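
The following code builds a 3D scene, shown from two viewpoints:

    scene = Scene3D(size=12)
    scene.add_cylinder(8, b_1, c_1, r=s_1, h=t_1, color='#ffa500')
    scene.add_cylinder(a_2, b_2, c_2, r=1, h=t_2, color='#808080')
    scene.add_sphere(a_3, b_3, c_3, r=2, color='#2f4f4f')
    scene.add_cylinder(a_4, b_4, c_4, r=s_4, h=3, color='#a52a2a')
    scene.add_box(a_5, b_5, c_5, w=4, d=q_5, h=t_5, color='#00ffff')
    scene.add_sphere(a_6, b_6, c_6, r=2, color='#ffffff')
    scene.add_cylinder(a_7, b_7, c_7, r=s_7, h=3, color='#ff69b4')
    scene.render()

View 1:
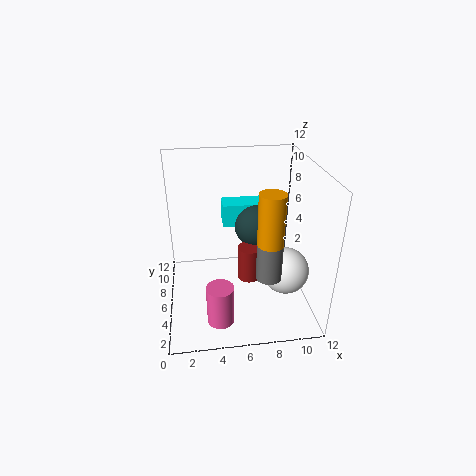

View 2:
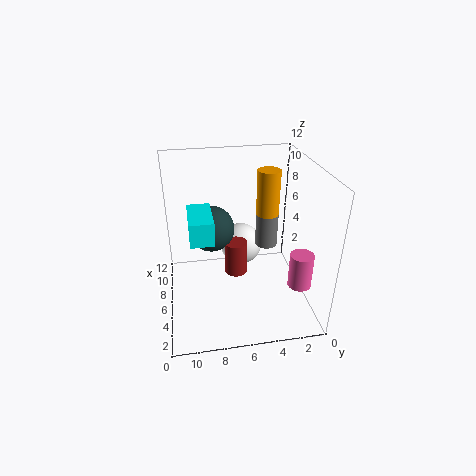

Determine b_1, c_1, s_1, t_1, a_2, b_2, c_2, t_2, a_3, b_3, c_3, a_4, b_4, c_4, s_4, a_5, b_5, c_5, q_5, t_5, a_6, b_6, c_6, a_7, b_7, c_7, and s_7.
b_1 = 3
c_1 = 7
s_1 = 1
t_1 = 4
a_2 = 8
b_2 = 3
c_2 = 4
t_2 = 6
a_3 = 8
b_3 = 8
c_3 = 6
a_4 = 7
b_4 = 6
c_4 = 2
s_4 = 1
a_5 = 5
b_5 = 8
c_5 = 6
q_5 = 2
t_5 = 2
a_6 = 10
b_6 = 5
c_6 = 3
a_7 = 4
b_7 = 1
c_7 = 2
s_7 = 1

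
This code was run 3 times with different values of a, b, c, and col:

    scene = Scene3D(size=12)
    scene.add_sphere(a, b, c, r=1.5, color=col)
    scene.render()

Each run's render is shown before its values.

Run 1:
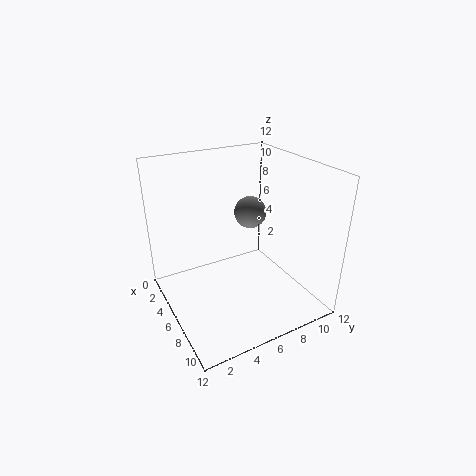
a = 3, b = 9, c = 6.5, col = 'gray'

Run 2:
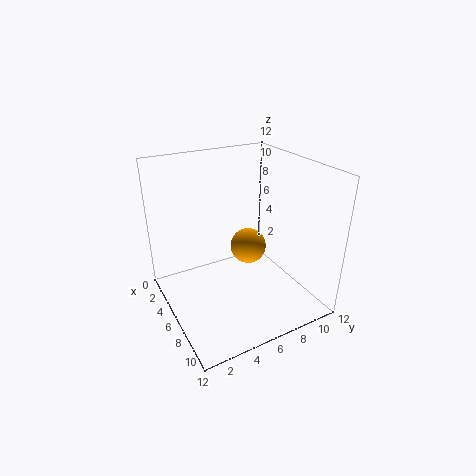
a = 6, b = 7, c = 5, col = 'orange'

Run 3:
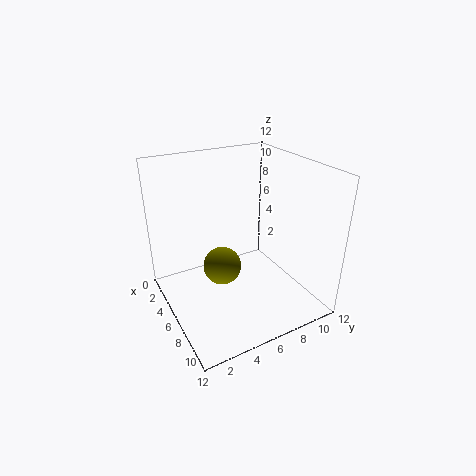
a = 7, b = 4, c = 4.5, col = 'olive'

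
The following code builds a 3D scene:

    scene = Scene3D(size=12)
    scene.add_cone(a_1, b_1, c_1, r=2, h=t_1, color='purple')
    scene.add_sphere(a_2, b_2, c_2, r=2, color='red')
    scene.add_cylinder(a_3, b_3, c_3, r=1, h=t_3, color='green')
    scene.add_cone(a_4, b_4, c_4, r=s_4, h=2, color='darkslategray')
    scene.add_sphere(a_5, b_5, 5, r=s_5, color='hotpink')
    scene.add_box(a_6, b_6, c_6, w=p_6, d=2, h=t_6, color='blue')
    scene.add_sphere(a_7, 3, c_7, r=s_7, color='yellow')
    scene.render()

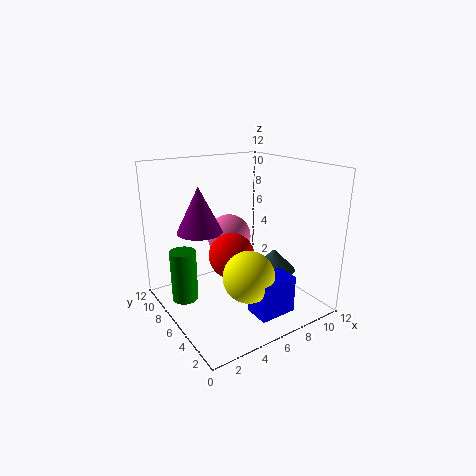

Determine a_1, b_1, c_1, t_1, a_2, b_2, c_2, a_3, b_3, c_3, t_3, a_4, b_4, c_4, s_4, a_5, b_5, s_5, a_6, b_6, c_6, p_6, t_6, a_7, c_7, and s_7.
a_1 = 4; b_1 = 9; c_1 = 6; t_1 = 4; a_2 = 6; b_2 = 7; c_2 = 4; a_3 = 1; b_3 = 6; c_3 = 2; t_3 = 4; a_4 = 10; b_4 = 6; c_4 = 2; s_4 = 2; a_5 = 7; b_5 = 9; s_5 = 2; a_6 = 5; b_6 = 1; c_6 = 1; p_6 = 3; t_6 = 3; a_7 = 5; c_7 = 4; s_7 = 2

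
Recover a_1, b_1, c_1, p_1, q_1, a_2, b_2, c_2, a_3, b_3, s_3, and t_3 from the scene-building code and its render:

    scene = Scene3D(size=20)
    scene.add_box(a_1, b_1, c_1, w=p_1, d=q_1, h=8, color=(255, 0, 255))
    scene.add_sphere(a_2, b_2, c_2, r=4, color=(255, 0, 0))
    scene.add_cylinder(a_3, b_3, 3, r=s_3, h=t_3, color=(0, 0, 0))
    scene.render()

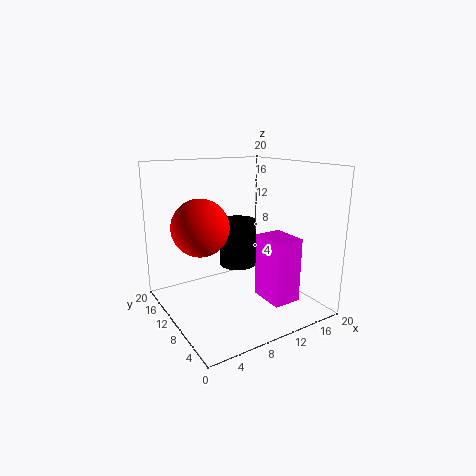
a_1 = 9.5, b_1 = 0.5, c_1 = 4, p_1 = 3.5, q_1 = 4.5, a_2 = 5.5, b_2 = 12.5, c_2 = 11.5, a_3 = 14, b_3 = 16.5, s_3 = 3, t_3 = 7.5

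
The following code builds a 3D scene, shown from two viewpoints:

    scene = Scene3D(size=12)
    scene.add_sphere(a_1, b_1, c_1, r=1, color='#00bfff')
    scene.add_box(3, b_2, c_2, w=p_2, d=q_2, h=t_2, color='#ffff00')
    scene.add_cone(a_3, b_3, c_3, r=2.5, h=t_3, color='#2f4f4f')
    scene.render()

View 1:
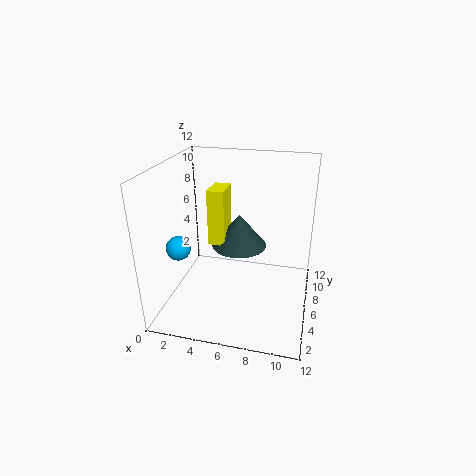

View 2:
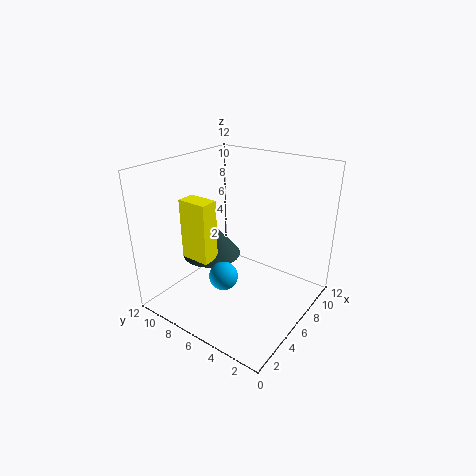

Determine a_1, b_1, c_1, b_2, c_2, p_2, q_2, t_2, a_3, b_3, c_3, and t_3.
a_1 = 1.5
b_1 = 4
c_1 = 5.5
b_2 = 7
c_2 = 4.5
p_2 = 1.5
q_2 = 2.5
t_2 = 5
a_3 = 5.5
b_3 = 8.5
c_3 = 4
t_3 = 3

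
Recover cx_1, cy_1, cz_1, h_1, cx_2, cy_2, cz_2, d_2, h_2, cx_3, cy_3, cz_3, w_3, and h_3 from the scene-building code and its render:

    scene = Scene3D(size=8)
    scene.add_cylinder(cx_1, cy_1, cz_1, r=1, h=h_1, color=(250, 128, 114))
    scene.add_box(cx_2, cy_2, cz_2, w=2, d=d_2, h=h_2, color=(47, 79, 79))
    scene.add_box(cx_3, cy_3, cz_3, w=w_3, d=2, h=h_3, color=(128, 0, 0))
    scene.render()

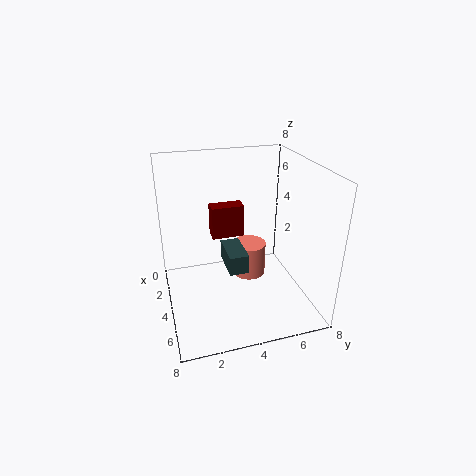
cx_1 = 3, cy_1 = 5, cz_1 = 1, h_1 = 2, cx_2 = 4, cy_2 = 3, cz_2 = 3, d_2 = 1, h_2 = 1, cx_3 = 1, cy_3 = 3, cz_3 = 3, w_3 = 1, h_3 = 2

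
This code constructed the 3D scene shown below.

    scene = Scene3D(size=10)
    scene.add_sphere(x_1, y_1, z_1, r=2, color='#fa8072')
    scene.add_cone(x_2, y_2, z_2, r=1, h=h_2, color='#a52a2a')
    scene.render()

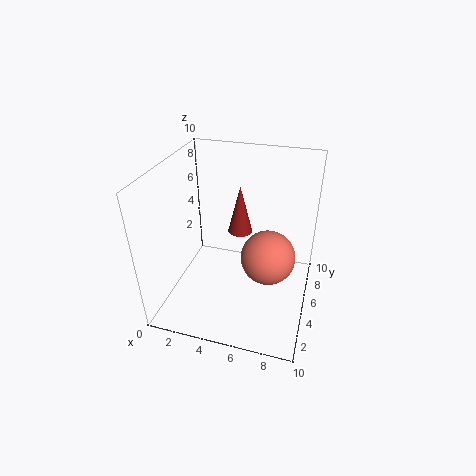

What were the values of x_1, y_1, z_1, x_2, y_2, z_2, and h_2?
x_1 = 7
y_1 = 6
z_1 = 3
x_2 = 4
y_2 = 9
z_2 = 3
h_2 = 4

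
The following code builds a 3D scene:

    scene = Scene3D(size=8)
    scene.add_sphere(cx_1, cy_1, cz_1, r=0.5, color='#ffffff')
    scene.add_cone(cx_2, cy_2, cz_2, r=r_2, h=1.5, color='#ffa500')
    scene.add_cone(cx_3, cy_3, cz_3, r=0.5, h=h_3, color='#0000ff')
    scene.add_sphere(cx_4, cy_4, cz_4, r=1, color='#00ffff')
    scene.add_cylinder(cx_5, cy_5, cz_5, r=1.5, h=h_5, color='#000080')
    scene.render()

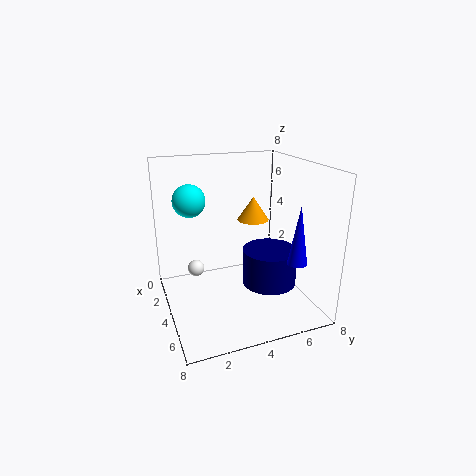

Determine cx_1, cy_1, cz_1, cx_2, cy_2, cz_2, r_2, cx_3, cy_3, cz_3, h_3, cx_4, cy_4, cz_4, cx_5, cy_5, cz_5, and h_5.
cx_1 = 2, cy_1 = 2, cz_1 = 1.5, cx_2 = 1.5, cy_2 = 6, cz_2 = 4, r_2 = 1, cx_3 = 7, cy_3 = 6, cz_3 = 3.5, h_3 = 3, cx_4 = 1, cy_4 = 2, cz_4 = 5.5, cx_5 = 5, cy_5 = 5.5, cz_5 = 1.5, h_5 = 2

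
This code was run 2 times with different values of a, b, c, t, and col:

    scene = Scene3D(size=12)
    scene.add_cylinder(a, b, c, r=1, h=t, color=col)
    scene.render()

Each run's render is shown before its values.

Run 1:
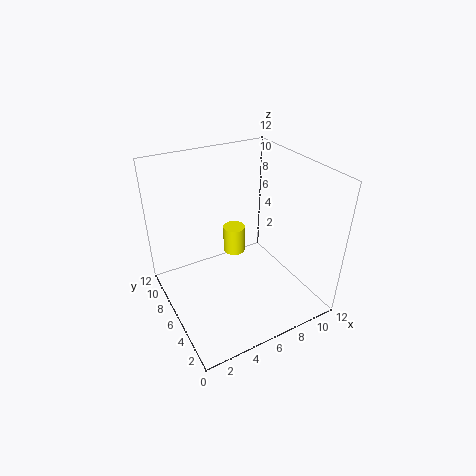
a = 7, b = 8.5, c = 3, t = 2.5, col = 'yellow'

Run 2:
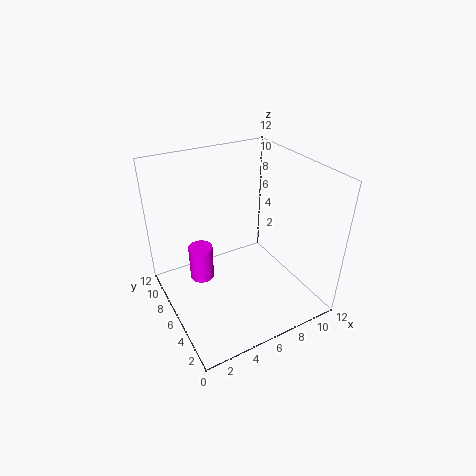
a = 3, b = 7, c = 2.5, t = 3, col = 'magenta'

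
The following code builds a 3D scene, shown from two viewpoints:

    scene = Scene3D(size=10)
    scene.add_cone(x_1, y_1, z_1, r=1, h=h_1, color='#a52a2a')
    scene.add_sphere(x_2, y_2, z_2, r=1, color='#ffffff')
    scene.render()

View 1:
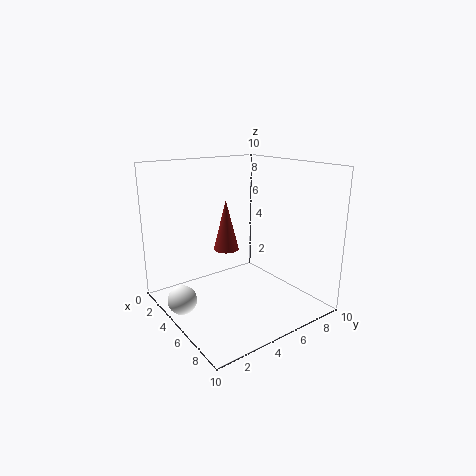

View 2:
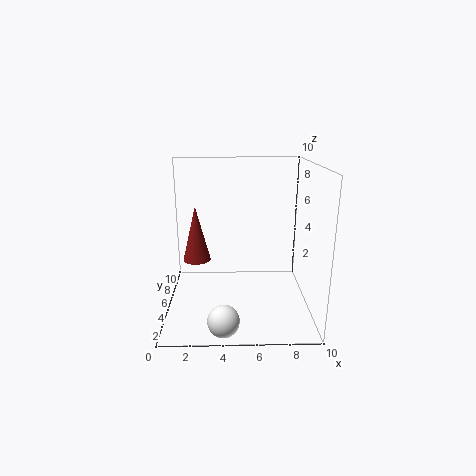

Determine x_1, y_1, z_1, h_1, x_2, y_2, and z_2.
x_1 = 2, y_1 = 6, z_1 = 3, h_1 = 4, x_2 = 4, y_2 = 1, z_2 = 1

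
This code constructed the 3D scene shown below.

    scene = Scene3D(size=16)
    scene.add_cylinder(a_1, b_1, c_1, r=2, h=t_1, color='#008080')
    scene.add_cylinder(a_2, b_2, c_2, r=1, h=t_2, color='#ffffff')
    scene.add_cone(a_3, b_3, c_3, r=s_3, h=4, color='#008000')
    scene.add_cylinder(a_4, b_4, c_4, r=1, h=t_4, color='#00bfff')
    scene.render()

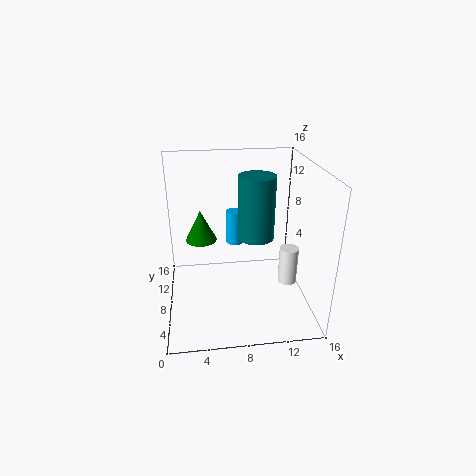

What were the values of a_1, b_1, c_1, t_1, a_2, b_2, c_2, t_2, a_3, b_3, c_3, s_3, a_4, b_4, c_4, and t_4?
a_1 = 10
b_1 = 8
c_1 = 8
t_1 = 7
a_2 = 13
b_2 = 5
c_2 = 4
t_2 = 4
a_3 = 4
b_3 = 14
c_3 = 5
s_3 = 2
a_4 = 8
b_4 = 11
c_4 = 6
t_4 = 4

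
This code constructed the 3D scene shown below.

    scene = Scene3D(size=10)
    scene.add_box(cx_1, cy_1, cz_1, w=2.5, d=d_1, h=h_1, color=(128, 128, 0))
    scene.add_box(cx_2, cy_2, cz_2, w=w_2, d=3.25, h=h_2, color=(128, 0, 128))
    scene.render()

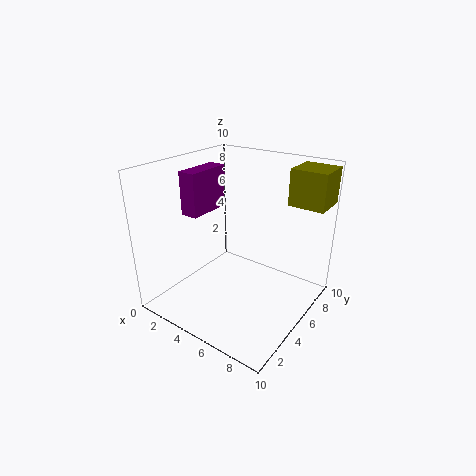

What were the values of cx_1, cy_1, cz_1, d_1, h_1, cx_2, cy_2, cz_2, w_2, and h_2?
cx_1 = 7.5
cy_1 = 7.25
cz_1 = 7.25
d_1 = 2.5
h_1 = 2.5
cx_2 = 1.5
cy_2 = 3.25
cz_2 = 6.5
w_2 = 1.25
h_2 = 3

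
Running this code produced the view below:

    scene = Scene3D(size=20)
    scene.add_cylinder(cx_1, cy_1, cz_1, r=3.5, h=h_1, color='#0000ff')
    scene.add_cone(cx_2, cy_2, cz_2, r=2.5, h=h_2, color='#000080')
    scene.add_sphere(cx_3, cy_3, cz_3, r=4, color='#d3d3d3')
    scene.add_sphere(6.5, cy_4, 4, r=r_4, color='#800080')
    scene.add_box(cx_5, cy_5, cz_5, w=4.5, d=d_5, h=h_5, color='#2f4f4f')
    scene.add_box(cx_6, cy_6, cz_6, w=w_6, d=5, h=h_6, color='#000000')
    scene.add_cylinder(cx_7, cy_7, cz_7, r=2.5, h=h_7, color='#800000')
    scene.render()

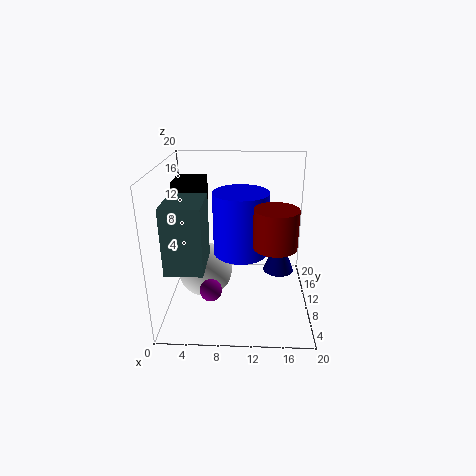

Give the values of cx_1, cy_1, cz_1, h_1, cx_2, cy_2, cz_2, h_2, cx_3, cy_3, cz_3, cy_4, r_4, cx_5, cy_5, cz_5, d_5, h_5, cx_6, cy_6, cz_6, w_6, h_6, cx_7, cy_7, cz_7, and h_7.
cx_1 = 10.5, cy_1 = 7, cz_1 = 9.5, h_1 = 8, cx_2 = 16.5, cy_2 = 17, cz_2 = 1, h_2 = 6.5, cx_3 = 5, cy_3 = 11.5, cz_3 = 4, cy_4 = 6, r_4 = 1.5, cx_5 = 2, cy_5 = 0.5, cz_5 = 9.5, d_5 = 6, h_5 = 8, cx_6 = 0.5, cy_6 = 12.5, cz_6 = 12, w_6 = 4.5, h_6 = 5, cx_7 = 14.5, cy_7 = 2.5, cz_7 = 12.5, h_7 = 4.5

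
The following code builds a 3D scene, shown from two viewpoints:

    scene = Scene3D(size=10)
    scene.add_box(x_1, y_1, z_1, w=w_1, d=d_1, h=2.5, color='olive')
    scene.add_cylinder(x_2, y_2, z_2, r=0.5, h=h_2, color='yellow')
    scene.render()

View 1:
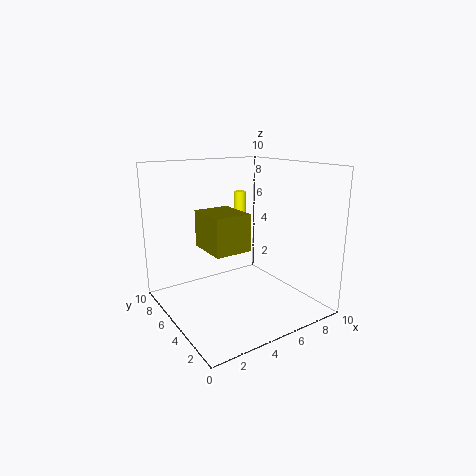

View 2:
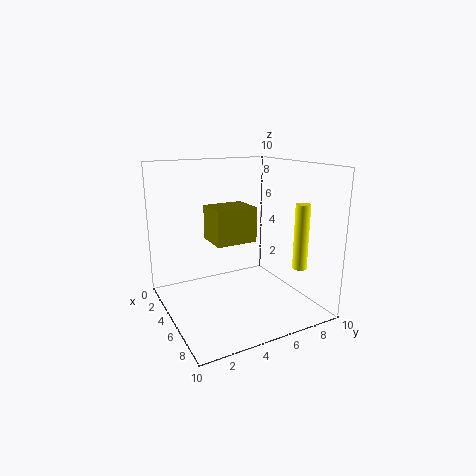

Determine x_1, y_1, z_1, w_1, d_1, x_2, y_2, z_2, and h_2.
x_1 = 2.5
y_1 = 3.5
z_1 = 4.5
w_1 = 2.5
d_1 = 3
x_2 = 7.5
y_2 = 8.5
z_2 = 3
h_2 = 4.5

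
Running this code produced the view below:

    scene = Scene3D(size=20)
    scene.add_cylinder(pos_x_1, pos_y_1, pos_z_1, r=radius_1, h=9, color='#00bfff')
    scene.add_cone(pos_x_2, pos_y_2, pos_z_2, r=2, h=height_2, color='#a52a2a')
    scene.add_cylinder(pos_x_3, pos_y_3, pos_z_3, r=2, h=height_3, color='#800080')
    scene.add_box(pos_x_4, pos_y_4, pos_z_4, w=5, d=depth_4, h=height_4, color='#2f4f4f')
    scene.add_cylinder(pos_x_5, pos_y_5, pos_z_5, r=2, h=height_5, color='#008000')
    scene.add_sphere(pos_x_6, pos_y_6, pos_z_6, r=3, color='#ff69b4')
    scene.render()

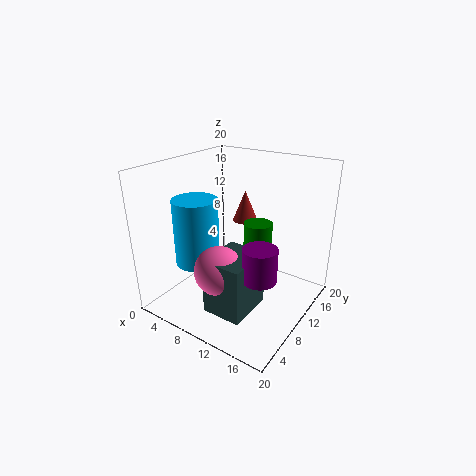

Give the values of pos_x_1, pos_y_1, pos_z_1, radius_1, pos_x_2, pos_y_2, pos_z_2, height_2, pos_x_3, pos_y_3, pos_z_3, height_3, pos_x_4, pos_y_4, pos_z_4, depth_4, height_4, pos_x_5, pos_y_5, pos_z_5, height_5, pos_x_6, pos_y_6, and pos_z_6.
pos_x_1 = 6
pos_y_1 = 6
pos_z_1 = 7
radius_1 = 3
pos_x_2 = 6
pos_y_2 = 18
pos_z_2 = 9
height_2 = 5
pos_x_3 = 17
pos_y_3 = 4
pos_z_3 = 9
height_3 = 4
pos_x_4 = 11
pos_y_4 = 1
pos_z_4 = 4
depth_4 = 6
height_4 = 7
pos_x_5 = 12
pos_y_5 = 12
pos_z_5 = 5
height_5 = 7
pos_x_6 = 12
pos_y_6 = 3
pos_z_6 = 9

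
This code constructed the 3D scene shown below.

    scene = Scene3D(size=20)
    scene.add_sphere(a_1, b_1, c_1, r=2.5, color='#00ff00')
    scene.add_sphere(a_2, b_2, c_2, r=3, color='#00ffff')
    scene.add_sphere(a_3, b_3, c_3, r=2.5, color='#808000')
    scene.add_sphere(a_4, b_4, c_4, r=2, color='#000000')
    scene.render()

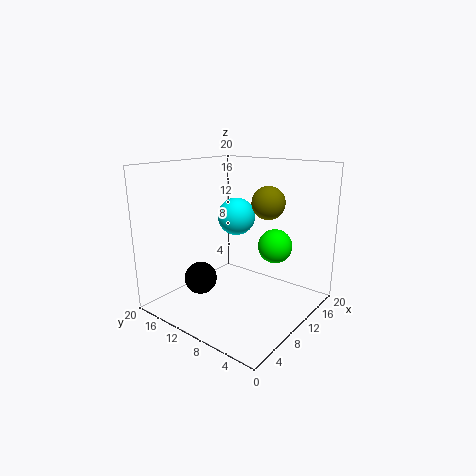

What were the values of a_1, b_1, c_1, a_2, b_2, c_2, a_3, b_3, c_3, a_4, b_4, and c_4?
a_1 = 15; b_1 = 7; c_1 = 8; a_2 = 16; b_2 = 15; c_2 = 11; a_3 = 16; b_3 = 9; c_3 = 14; a_4 = 3; b_4 = 10.5; c_4 = 6.5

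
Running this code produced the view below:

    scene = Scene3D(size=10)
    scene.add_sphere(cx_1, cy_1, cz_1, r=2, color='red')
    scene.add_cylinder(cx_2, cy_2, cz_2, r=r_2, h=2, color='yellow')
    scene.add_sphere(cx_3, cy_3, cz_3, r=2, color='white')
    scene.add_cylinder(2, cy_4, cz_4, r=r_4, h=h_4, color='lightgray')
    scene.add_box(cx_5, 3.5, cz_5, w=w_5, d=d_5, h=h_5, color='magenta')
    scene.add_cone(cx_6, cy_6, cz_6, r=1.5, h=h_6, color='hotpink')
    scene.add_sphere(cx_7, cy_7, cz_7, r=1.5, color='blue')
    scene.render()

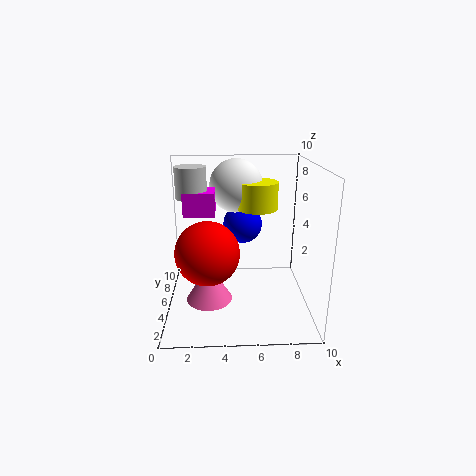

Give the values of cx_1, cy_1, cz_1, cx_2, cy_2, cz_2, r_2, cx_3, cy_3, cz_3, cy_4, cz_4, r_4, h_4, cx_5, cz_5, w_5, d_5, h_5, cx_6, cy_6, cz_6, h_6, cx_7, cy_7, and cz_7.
cx_1 = 3
cy_1 = 2.5
cz_1 = 5
cx_2 = 6.5
cy_2 = 7
cz_2 = 6.5
r_2 = 1.5
cx_3 = 5
cy_3 = 8
cz_3 = 8
cy_4 = 4.5
cz_4 = 8
r_4 = 1
h_4 = 2
cx_5 = 1.5
cz_5 = 7
w_5 = 2
d_5 = 2
h_5 = 1.5
cx_6 = 3
cy_6 = 3
cz_6 = 1.5
h_6 = 2.5
cx_7 = 5.5
cy_7 = 8
cz_7 = 5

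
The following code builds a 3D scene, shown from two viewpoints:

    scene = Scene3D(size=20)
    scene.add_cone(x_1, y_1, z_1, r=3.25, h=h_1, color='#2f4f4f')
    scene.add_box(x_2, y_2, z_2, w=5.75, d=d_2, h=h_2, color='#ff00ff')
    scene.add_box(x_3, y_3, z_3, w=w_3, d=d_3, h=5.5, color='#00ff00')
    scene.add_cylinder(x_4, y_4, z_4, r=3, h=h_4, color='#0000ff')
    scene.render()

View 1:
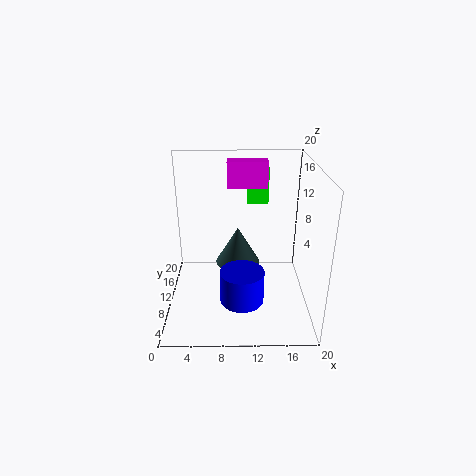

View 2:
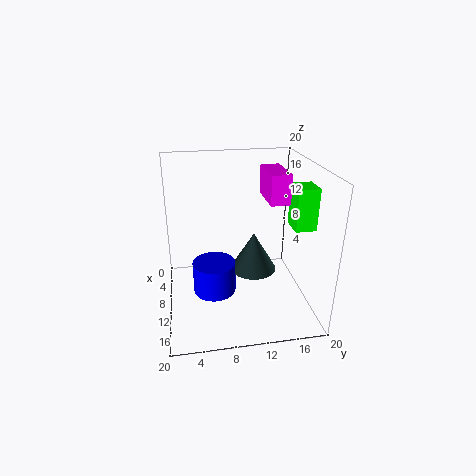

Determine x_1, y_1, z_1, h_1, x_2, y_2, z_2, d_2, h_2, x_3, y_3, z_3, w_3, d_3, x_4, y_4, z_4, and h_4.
x_1 = 10
y_1 = 12.25
z_1 = 5
h_1 = 5.5
x_2 = 8.5
y_2 = 13.25
z_2 = 16
d_2 = 2.5
h_2 = 3.75
x_3 = 11.5
y_3 = 16.5
z_3 = 12.5
w_3 = 3.25
d_3 = 2.75
x_4 = 10.5
y_4 = 6.5
z_4 = 2.25
h_4 = 4.5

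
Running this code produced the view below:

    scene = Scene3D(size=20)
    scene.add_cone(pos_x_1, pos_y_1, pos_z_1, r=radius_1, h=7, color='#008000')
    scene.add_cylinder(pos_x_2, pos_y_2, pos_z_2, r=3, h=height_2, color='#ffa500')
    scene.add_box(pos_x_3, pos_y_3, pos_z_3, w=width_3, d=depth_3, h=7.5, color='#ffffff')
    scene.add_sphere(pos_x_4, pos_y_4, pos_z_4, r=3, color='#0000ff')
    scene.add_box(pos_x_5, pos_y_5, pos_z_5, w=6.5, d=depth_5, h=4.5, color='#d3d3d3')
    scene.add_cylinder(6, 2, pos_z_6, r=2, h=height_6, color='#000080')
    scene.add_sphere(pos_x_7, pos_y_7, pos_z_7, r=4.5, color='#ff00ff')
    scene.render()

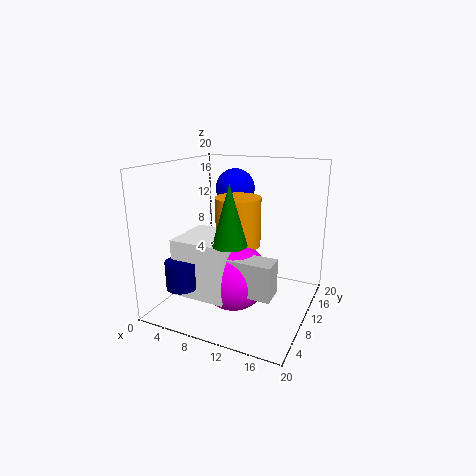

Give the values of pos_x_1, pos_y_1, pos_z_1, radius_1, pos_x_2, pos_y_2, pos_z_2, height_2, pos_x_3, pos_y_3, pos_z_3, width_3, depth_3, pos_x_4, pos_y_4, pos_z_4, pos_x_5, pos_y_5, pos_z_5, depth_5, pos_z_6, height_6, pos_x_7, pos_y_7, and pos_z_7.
pos_x_1 = 12.5
pos_y_1 = 2.5
pos_z_1 = 12
radius_1 = 2
pos_x_2 = 10.5
pos_y_2 = 9
pos_z_2 = 9.5
height_2 = 6.5
pos_x_3 = 4.5
pos_y_3 = 2
pos_z_3 = 4
width_3 = 7
depth_3 = 7
pos_x_4 = 6.5
pos_y_4 = 16.5
pos_z_4 = 15.5
pos_x_5 = 10.5
pos_y_5 = 3.5
pos_z_5 = 5
depth_5 = 3
pos_z_6 = 5.5
height_6 = 3.5
pos_x_7 = 11
pos_y_7 = 6.5
pos_z_7 = 6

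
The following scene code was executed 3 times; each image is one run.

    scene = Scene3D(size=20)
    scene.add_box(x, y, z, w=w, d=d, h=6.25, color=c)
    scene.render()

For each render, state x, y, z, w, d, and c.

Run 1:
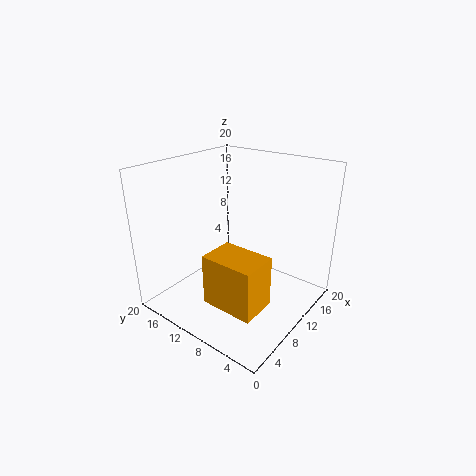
x = 1; y = 1.75; z = 5.5; w = 4.5; d = 6.5; c = 'orange'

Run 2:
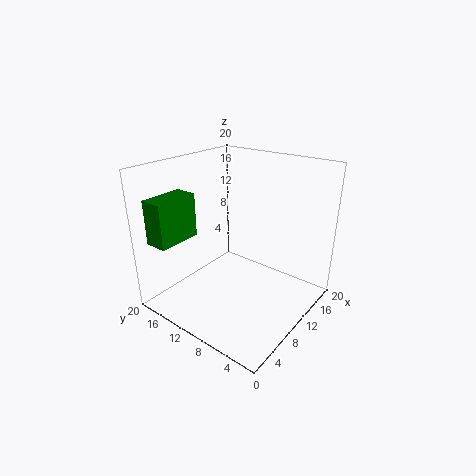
x = 1.75; y = 16; z = 9.5; w = 6.25; d = 3.25; c = 'green'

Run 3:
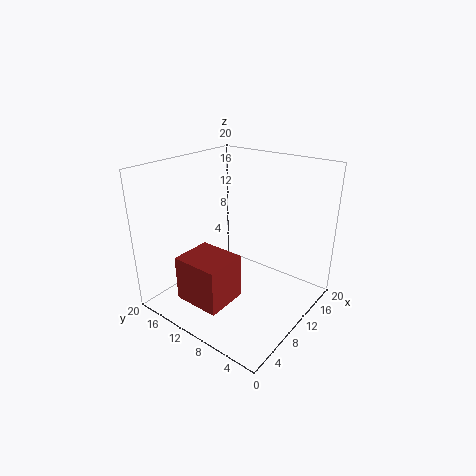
x = 2.25; y = 8; z = 2.5; w = 5.75; d = 6.5; c = 'brown'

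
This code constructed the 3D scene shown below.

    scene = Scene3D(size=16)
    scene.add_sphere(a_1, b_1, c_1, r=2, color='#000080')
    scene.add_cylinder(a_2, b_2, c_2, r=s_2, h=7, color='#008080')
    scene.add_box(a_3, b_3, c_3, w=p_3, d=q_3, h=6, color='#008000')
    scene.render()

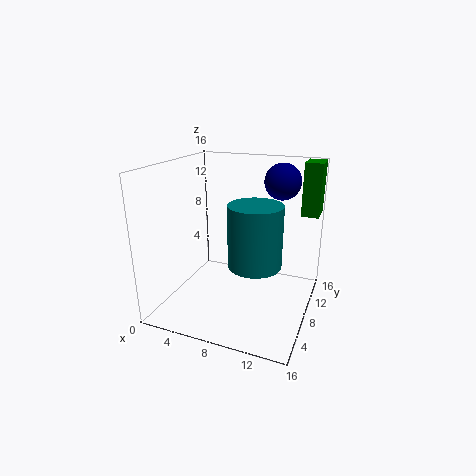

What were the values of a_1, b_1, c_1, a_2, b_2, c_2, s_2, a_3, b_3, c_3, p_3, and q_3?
a_1 = 12, b_1 = 11, c_1 = 14, a_2 = 10, b_2 = 8, c_2 = 5, s_2 = 3, a_3 = 14, b_3 = 12, c_3 = 10, p_3 = 2, q_3 = 3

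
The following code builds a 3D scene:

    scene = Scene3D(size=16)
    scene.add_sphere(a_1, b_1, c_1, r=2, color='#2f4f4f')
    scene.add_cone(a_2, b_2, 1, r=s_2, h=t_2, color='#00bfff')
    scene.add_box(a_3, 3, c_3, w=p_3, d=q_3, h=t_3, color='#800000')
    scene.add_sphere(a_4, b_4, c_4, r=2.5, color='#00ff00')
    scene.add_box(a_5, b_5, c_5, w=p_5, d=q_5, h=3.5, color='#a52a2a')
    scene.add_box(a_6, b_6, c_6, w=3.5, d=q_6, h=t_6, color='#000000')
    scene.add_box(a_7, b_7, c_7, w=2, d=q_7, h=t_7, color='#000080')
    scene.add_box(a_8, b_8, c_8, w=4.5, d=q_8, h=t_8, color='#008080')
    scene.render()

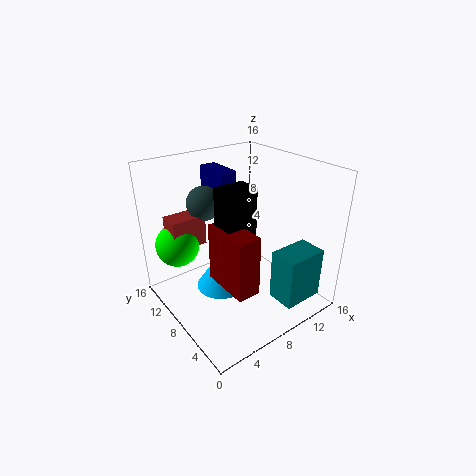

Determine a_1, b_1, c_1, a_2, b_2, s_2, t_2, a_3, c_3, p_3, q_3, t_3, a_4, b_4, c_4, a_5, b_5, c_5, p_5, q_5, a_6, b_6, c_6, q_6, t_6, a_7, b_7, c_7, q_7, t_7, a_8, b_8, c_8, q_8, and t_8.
a_1 = 6.5
b_1 = 12.5
c_1 = 11
a_2 = 7
b_2 = 10
s_2 = 3
t_2 = 4.5
a_3 = 4.5
c_3 = 4
p_3 = 2.5
q_3 = 5.5
t_3 = 6.5
a_4 = 3
b_4 = 13
c_4 = 6.5
a_5 = 2
b_5 = 11.5
c_5 = 6.5
p_5 = 4
q_5 = 2.5
a_6 = 5
b_6 = 5.5
c_6 = 7.5
q_6 = 2.5
t_6 = 7
a_7 = 8
b_7 = 11
c_7 = 10
q_7 = 4.5
t_7 = 4.5
a_8 = 9
b_8 = 0.5
c_8 = 2.5
q_8 = 3
t_8 = 5.5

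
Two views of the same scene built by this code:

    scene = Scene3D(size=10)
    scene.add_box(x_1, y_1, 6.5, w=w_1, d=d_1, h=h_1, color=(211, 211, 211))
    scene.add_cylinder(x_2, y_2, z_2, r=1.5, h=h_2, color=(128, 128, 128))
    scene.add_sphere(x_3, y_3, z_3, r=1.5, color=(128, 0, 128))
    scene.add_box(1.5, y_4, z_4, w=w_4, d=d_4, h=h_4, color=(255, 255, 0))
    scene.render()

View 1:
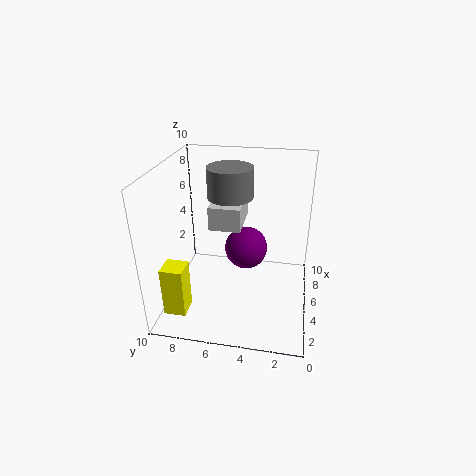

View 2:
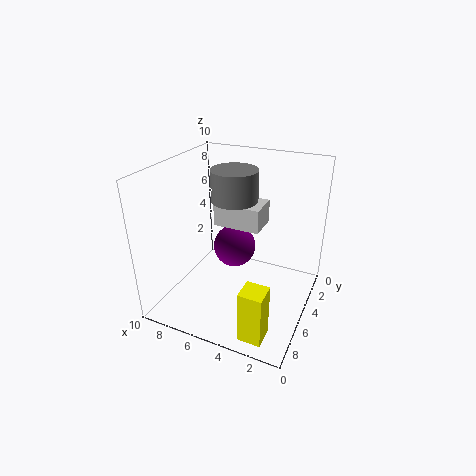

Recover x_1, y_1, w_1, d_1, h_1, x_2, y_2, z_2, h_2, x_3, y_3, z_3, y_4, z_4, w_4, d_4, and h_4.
x_1 = 3
y_1 = 4.5
w_1 = 3
d_1 = 2
h_1 = 1.5
x_2 = 5
y_2 = 5.5
z_2 = 8
h_2 = 2
x_3 = 5.5
y_3 = 4.5
z_3 = 4
y_4 = 8
z_4 = 0.5
w_4 = 1.5
d_4 = 1.5
h_4 = 3.5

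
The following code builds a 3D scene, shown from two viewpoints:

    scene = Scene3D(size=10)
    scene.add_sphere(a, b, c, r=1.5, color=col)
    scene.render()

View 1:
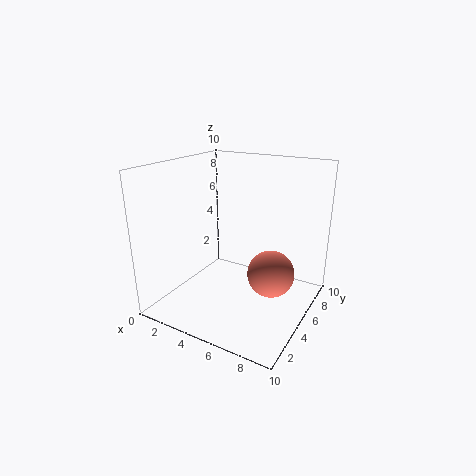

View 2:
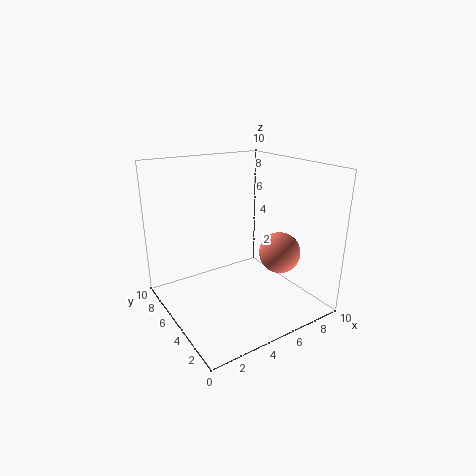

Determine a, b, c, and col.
a = 8
b = 4
c = 3.5
col = 'salmon'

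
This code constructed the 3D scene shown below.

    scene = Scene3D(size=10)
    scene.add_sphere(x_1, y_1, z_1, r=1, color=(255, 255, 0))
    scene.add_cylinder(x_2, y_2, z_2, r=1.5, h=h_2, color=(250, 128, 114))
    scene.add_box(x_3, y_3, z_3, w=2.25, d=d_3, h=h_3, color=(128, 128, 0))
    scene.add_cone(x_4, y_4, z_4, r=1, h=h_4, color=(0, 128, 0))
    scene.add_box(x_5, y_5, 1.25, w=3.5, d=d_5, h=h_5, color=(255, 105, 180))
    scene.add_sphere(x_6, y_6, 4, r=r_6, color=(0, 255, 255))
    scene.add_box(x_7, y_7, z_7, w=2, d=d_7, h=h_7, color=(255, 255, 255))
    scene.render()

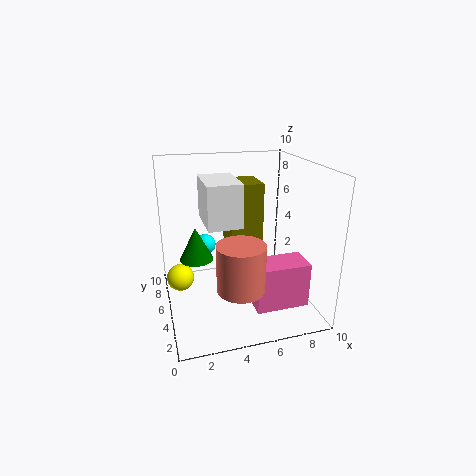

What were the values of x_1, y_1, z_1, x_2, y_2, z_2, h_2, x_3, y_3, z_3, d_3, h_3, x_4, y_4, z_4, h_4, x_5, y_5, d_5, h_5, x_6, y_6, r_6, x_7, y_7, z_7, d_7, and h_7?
x_1 = 1, y_1 = 6.75, z_1 = 1.5, x_2 = 4.25, y_2 = 1.75, z_2 = 3, h_2 = 3, x_3 = 4.5, y_3 = 4.75, z_3 = 4.25, d_3 = 2.5, h_3 = 4.5, x_4 = 1.75, y_4 = 2.75, z_4 = 5, h_4 = 2, x_5 = 5.25, y_5 = 1.25, d_5 = 2, h_5 = 3, x_6 = 3, y_6 = 6.75, r_6 = 0.75, x_7 = 2.25, y_7 = 1.25, z_7 = 7.25, d_7 = 3, h_7 = 2.5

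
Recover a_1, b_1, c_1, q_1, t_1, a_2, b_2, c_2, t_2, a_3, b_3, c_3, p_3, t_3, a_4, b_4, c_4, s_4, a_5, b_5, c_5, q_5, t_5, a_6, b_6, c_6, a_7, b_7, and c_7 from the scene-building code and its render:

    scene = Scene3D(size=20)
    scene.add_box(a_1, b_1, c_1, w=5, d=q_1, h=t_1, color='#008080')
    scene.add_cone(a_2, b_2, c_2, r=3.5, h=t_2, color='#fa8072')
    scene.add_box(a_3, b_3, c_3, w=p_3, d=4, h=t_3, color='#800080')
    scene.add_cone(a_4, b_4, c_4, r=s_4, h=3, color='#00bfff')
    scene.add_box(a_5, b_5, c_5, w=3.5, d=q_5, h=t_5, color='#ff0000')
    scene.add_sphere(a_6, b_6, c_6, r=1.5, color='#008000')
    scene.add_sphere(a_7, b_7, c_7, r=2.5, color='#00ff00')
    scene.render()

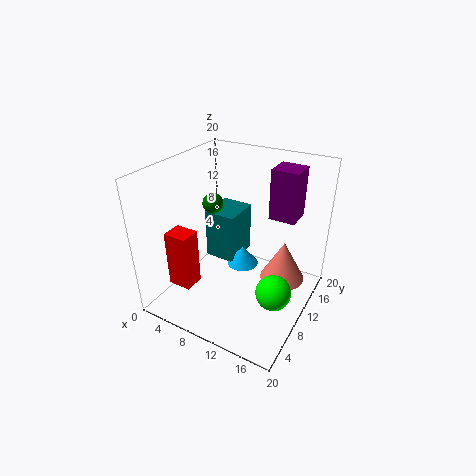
a_1 = 2; b_1 = 13.5; c_1 = 2.5; q_1 = 6; t_1 = 8; a_2 = 14.5; b_2 = 16.5; c_2 = 0.5; t_2 = 6.5; a_3 = 12; b_3 = 15.5; c_3 = 11; p_3 = 4; t_3 = 7.5; a_4 = 8; b_4 = 15; c_4 = 2; s_4 = 2.5; a_5 = 1; b_5 = 5; c_5 = 2; q_5 = 3; t_5 = 8.5; a_6 = 5; b_6 = 11.5; c_6 = 13.5; a_7 = 16; b_7 = 9.5; c_7 = 3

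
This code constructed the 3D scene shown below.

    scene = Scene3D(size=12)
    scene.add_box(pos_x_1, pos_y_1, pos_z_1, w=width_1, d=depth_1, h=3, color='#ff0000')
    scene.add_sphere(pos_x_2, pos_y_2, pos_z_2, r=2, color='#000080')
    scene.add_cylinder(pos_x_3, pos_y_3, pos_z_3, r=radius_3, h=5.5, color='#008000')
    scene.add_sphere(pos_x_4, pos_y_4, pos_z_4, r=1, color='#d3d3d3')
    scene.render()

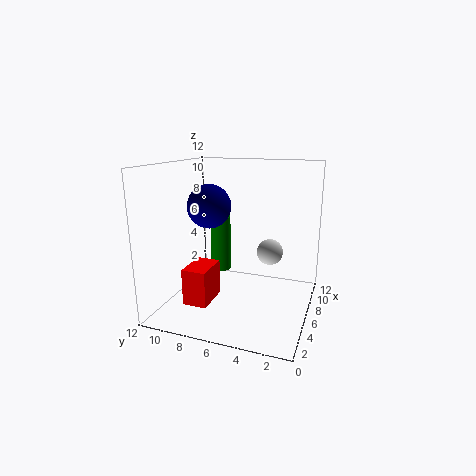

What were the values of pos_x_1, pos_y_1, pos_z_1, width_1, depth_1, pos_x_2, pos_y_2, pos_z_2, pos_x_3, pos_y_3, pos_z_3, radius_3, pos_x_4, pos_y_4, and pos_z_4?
pos_x_1 = 2.5
pos_y_1 = 7.5
pos_z_1 = 1
width_1 = 3
depth_1 = 2
pos_x_2 = 8
pos_y_2 = 9.5
pos_z_2 = 8
pos_x_3 = 10.5
pos_y_3 = 9.5
pos_z_3 = 1
radius_3 = 1
pos_x_4 = 5
pos_y_4 = 3
pos_z_4 = 5.5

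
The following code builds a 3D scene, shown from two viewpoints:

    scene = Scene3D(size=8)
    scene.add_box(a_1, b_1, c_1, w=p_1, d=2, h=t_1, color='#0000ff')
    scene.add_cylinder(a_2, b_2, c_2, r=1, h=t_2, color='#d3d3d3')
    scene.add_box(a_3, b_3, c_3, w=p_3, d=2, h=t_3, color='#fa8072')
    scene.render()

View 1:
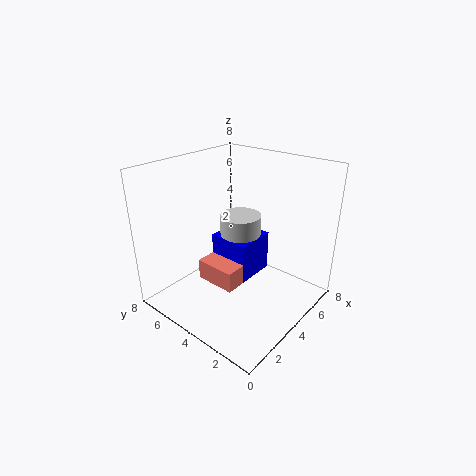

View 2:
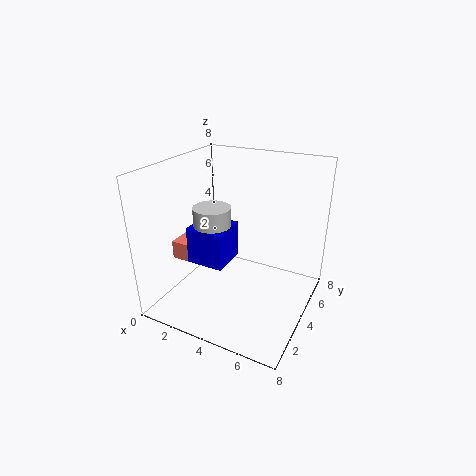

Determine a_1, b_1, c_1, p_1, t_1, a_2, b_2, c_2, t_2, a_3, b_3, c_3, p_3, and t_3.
a_1 = 2, b_1 = 2, c_1 = 3, p_1 = 2, t_1 = 2, a_2 = 3, b_2 = 3, c_2 = 3, t_2 = 3, a_3 = 1, b_3 = 2, c_3 = 3, p_3 = 1, t_3 = 1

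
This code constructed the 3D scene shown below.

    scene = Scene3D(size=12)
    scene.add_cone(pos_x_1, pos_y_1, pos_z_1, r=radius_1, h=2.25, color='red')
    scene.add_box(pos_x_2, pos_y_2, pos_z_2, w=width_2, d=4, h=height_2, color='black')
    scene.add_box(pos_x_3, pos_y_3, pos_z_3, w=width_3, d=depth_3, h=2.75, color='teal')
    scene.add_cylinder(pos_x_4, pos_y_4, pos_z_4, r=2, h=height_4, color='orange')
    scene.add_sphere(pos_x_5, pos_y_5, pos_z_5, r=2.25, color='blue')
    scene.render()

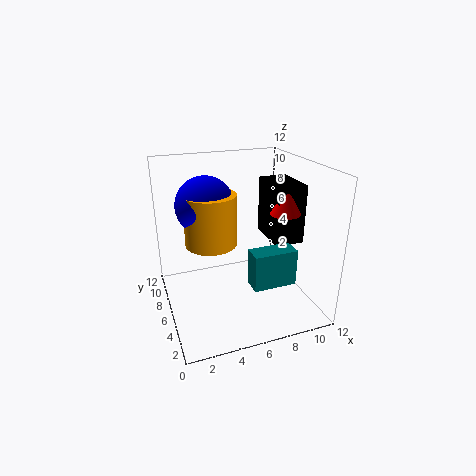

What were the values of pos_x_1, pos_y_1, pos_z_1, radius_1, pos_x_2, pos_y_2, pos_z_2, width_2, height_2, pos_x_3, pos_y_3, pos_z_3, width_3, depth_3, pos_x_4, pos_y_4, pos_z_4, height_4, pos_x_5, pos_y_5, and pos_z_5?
pos_x_1 = 9.75, pos_y_1 = 5, pos_z_1 = 8, radius_1 = 1.25, pos_x_2 = 9, pos_y_2 = 4.75, pos_z_2 = 5.25, width_2 = 2.5, height_2 = 5, pos_x_3 = 5.5, pos_y_3 = 1, pos_z_3 = 4, width_3 = 3.25, depth_3 = 1.5, pos_x_4 = 3.5, pos_y_4 = 5.25, pos_z_4 = 6.25, height_4 = 4, pos_x_5 = 3.25, pos_y_5 = 5.75, pos_z_5 = 9.25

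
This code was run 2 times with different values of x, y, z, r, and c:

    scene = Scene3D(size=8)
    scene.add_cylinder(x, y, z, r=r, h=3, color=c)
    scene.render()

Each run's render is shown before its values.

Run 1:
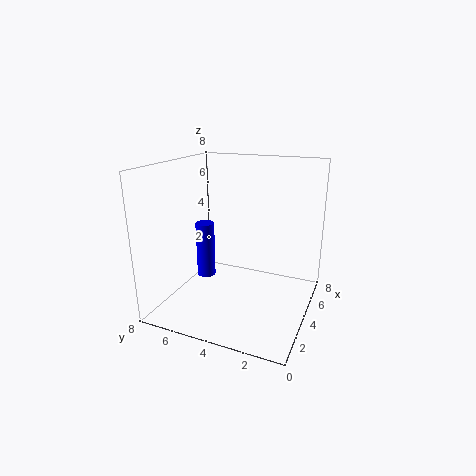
x = 3
y = 5.5
z = 2
r = 0.5
c = 'blue'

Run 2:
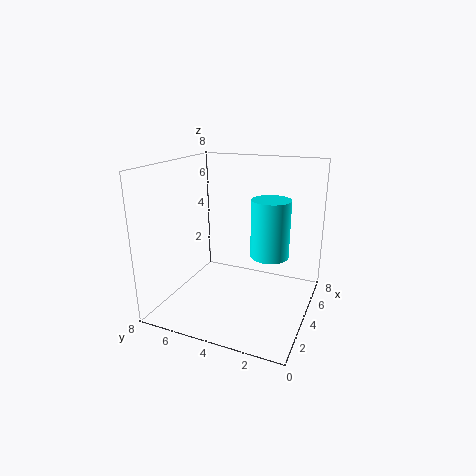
x = 3.5
y = 2
z = 3.5
r = 1
c = 'cyan'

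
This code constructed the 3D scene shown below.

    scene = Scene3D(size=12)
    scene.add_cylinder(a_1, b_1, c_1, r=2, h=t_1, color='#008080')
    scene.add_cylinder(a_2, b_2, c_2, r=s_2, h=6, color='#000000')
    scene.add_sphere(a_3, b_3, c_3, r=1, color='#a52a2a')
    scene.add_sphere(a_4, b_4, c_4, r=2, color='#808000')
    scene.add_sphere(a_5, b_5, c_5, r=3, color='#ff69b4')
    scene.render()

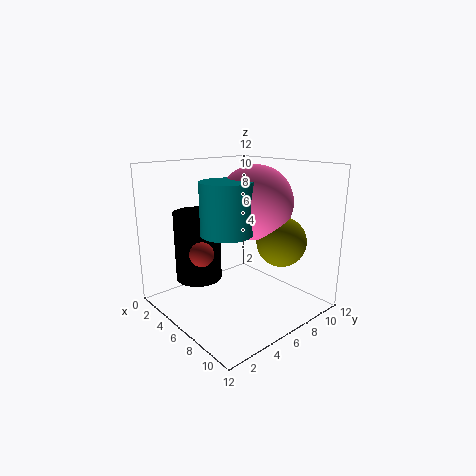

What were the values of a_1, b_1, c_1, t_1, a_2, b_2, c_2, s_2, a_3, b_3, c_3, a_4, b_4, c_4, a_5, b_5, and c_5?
a_1 = 7, b_1 = 4, c_1 = 7, t_1 = 4, a_2 = 3, b_2 = 4, c_2 = 2, s_2 = 2, a_3 = 5, b_3 = 3, c_3 = 5, a_4 = 9, b_4 = 8, c_4 = 6, a_5 = 7, b_5 = 7, c_5 = 9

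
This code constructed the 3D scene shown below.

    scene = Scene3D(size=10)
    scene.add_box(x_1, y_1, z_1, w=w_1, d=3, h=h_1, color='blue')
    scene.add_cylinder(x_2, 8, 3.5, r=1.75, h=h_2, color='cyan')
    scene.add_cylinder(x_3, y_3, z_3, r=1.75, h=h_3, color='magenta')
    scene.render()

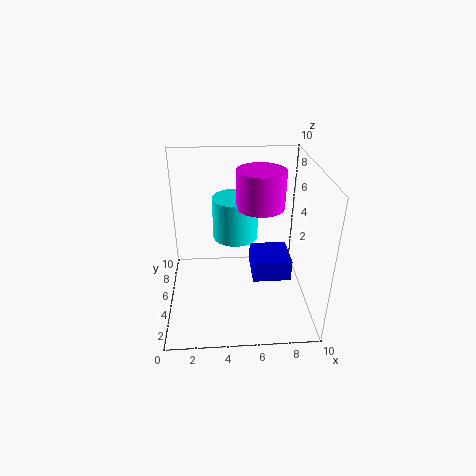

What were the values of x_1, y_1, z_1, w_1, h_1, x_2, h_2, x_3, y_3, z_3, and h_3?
x_1 = 6.25
y_1 = 5.75
z_1 = 0.5
w_1 = 3
h_1 = 1.75
x_2 = 5
h_2 = 3.25
x_3 = 6.75
y_3 = 6.75
z_3 = 6.5
h_3 = 2.75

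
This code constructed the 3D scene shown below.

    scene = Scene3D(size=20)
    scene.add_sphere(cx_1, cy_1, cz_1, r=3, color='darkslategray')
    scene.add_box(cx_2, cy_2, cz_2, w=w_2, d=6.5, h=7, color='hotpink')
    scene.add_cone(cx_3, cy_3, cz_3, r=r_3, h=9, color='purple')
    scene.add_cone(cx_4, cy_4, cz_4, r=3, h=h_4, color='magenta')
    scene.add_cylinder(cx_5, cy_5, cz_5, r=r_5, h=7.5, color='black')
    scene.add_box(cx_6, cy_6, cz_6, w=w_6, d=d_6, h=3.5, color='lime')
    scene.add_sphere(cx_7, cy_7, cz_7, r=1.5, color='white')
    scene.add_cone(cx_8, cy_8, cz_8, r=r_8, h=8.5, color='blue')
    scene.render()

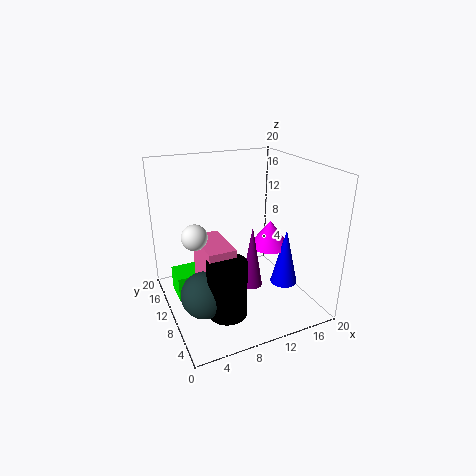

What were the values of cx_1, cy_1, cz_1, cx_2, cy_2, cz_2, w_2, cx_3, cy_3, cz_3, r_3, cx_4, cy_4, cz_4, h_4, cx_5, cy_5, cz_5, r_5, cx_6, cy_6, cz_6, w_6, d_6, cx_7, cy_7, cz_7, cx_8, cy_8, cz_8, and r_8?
cx_1 = 3.5
cy_1 = 6
cz_1 = 5
cx_2 = 4
cy_2 = 5
cz_2 = 4
w_2 = 3.5
cx_3 = 11.5
cy_3 = 8.5
cz_3 = 3
r_3 = 1.5
cx_4 = 16
cy_4 = 11.5
cz_4 = 7
h_4 = 4
cx_5 = 6
cy_5 = 4.5
cz_5 = 2.5
r_5 = 2.5
cx_6 = 1.5
cy_6 = 11.5
cz_6 = 1
w_6 = 5
d_6 = 4
cx_7 = 2.5
cy_7 = 5.5
cz_7 = 13.5
cx_8 = 17
cy_8 = 8.5
cz_8 = 2
r_8 = 2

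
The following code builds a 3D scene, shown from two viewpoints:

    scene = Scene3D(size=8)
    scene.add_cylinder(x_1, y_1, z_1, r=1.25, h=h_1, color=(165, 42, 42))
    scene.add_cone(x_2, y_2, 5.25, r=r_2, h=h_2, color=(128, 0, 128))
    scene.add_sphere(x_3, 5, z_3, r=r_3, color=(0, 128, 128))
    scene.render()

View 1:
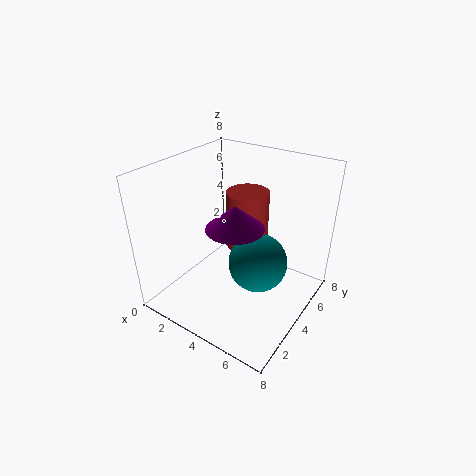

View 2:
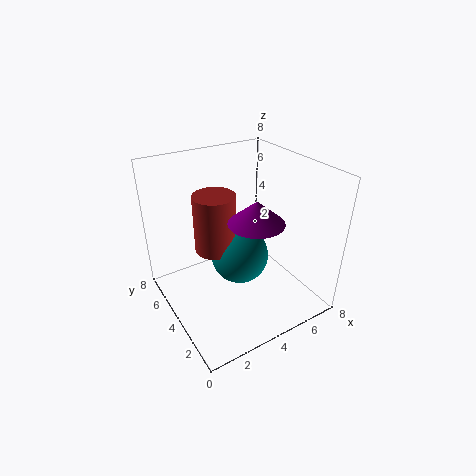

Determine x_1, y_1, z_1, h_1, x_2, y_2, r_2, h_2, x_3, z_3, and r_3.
x_1 = 3.5, y_1 = 5.75, z_1 = 2.5, h_1 = 3.5, x_2 = 4.5, y_2 = 3, r_2 = 1.5, h_2 = 1.25, x_3 = 4.75, z_3 = 2, r_3 = 1.75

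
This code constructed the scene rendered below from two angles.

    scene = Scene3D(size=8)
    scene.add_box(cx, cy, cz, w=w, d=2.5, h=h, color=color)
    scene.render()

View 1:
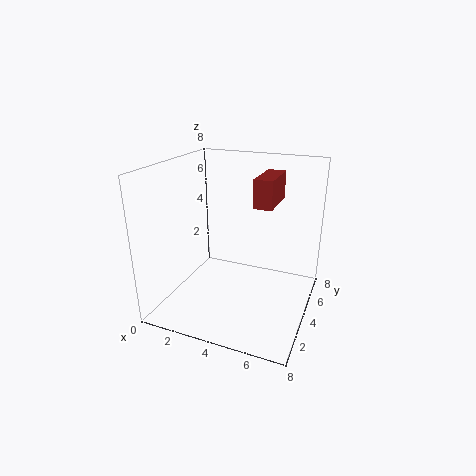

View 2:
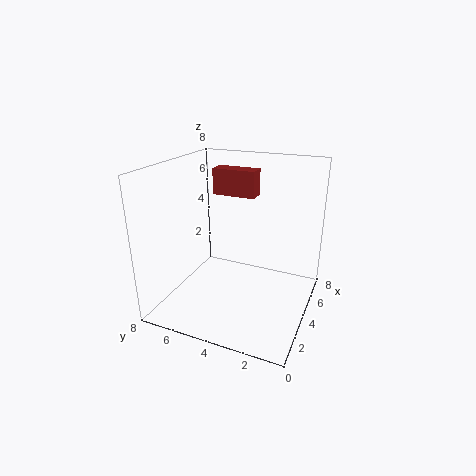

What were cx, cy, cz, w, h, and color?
cx = 5
cy = 3.5
cz = 6
w = 1
h = 1.5
color = 'brown'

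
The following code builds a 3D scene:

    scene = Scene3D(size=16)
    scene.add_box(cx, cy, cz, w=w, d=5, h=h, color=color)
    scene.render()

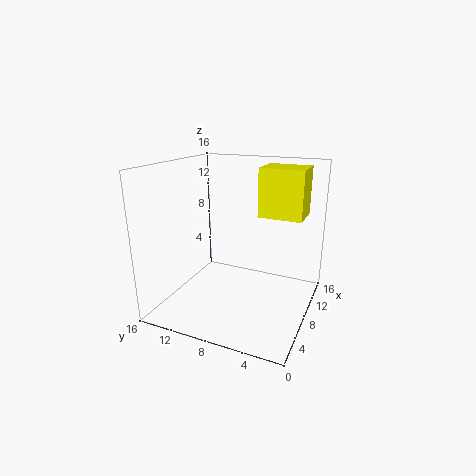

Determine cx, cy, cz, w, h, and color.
cx = 10
cy = 1.5
cz = 10
w = 4
h = 5.5
color = 'yellow'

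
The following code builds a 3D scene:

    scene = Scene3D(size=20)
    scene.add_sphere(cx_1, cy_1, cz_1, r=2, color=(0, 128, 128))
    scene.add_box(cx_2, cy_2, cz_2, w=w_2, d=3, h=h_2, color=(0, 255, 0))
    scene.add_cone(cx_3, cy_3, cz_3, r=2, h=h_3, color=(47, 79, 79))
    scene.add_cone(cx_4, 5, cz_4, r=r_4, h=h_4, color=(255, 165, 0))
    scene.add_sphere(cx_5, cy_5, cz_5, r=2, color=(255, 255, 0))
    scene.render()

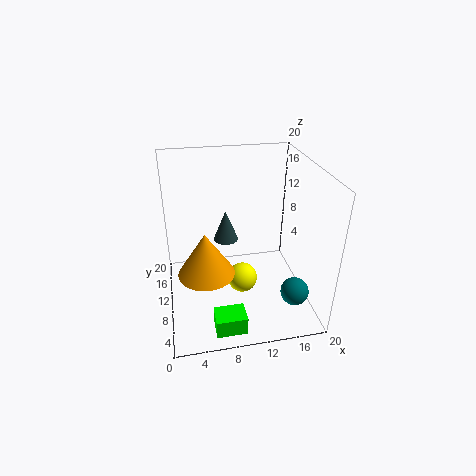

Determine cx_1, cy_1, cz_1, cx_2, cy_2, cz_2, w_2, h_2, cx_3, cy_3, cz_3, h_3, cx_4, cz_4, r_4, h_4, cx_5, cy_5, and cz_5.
cx_1 = 17.5, cy_1 = 6, cz_1 = 2.5, cx_2 = 5.5, cy_2 = 1, cz_2 = 1, w_2 = 4, h_2 = 2.5, cx_3 = 9.5, cy_3 = 17.5, cz_3 = 5.5, h_3 = 5, cx_4 = 5, cz_4 = 8.5, r_4 = 3.5, h_4 = 5.5, cx_5 = 10, cy_5 = 7, cz_5 = 5.5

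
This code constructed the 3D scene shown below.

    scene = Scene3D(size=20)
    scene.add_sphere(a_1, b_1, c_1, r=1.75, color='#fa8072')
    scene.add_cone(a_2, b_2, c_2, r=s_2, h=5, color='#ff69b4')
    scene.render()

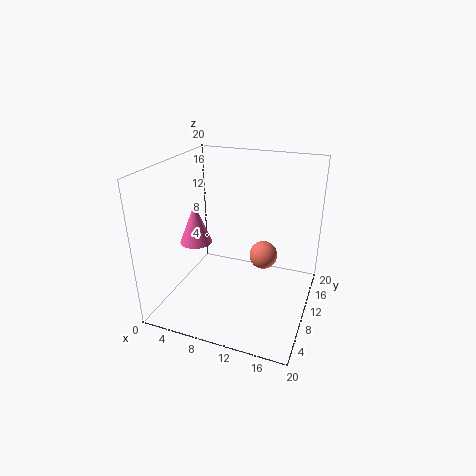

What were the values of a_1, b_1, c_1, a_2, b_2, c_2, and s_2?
a_1 = 14.5; b_1 = 7.25; c_1 = 9.75; a_2 = 6.25; b_2 = 5; c_2 = 11.25; s_2 = 2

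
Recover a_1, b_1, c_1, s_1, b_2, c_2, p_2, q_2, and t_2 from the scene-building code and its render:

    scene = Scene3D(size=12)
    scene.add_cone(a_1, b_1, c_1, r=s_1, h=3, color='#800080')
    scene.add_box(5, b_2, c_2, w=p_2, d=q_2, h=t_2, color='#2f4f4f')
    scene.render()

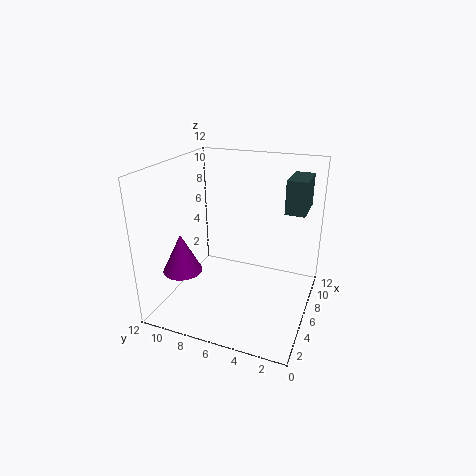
a_1 = 2, b_1 = 9, c_1 = 4.5, s_1 = 1.5, b_2 = 0.5, c_2 = 9, p_2 = 3, q_2 = 1.5, t_2 = 2.5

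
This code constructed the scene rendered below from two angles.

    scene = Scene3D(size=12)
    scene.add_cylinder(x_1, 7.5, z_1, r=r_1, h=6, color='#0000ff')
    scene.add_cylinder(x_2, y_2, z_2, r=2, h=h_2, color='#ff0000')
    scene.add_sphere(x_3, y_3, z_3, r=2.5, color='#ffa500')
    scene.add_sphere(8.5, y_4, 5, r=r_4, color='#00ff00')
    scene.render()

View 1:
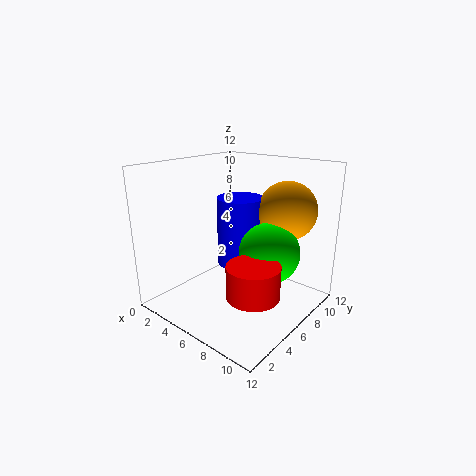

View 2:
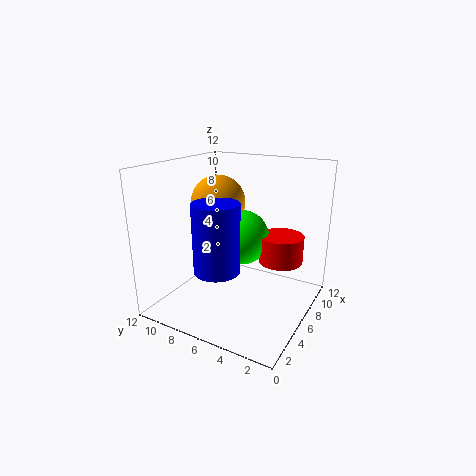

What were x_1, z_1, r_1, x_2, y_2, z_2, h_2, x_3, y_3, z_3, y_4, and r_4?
x_1 = 5; z_1 = 3; r_1 = 2; x_2 = 9.5; y_2 = 3.5; z_2 = 3; h_2 = 2.5; x_3 = 8.5; y_3 = 9.5; z_3 = 8; y_4 = 7; r_4 = 2.5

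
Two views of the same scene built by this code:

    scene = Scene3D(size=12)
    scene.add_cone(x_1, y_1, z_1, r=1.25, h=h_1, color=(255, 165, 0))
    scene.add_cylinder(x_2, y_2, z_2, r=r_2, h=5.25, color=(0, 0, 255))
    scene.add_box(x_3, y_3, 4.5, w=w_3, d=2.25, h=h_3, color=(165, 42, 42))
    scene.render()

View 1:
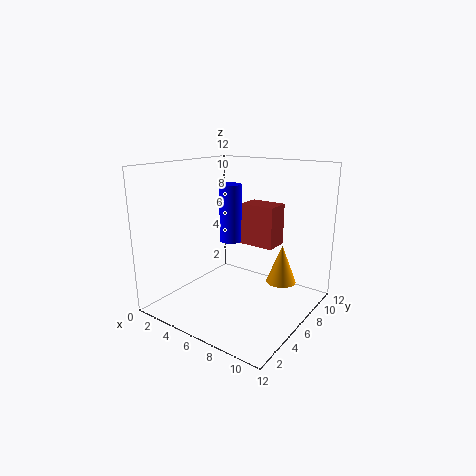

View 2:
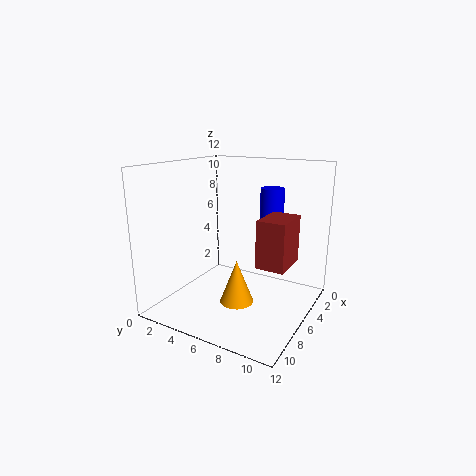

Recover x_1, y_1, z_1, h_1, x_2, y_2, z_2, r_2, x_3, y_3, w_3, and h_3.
x_1 = 9.25; y_1 = 7.75; z_1 = 2.25; h_1 = 3.25; x_2 = 3.75; y_2 = 8; z_2 = 4.75; r_2 = 1; x_3 = 4.5; y_3 = 8.5; w_3 = 3.25; h_3 = 3.75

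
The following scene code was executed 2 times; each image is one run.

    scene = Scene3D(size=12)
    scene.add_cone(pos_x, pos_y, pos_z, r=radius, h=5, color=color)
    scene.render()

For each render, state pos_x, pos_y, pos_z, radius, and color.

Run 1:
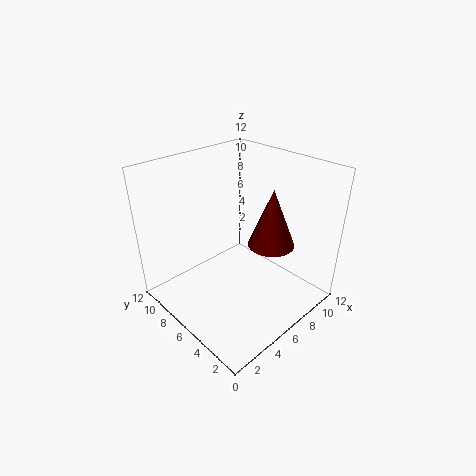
pos_x = 8.5; pos_y = 4.5; pos_z = 5; radius = 2; color = 'maroon'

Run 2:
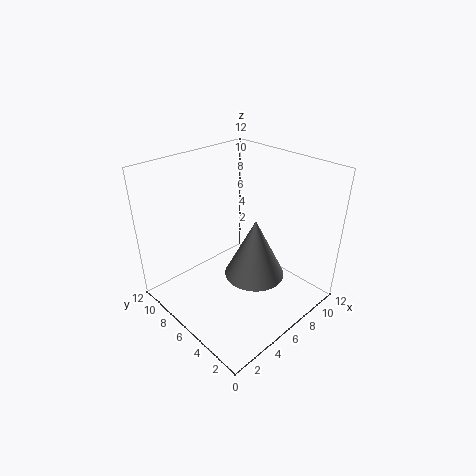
pos_x = 6.5; pos_y = 4.5; pos_z = 3; radius = 2.5; color = 'gray'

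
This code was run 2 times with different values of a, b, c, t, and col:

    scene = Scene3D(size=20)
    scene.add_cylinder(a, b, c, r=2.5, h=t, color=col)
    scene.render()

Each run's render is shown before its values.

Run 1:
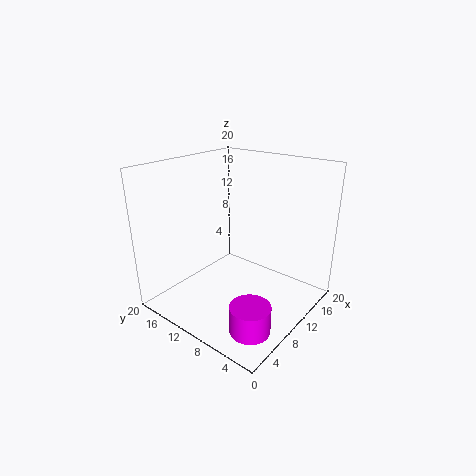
a = 3.5
b = 3
c = 2
t = 3.5
col = 'magenta'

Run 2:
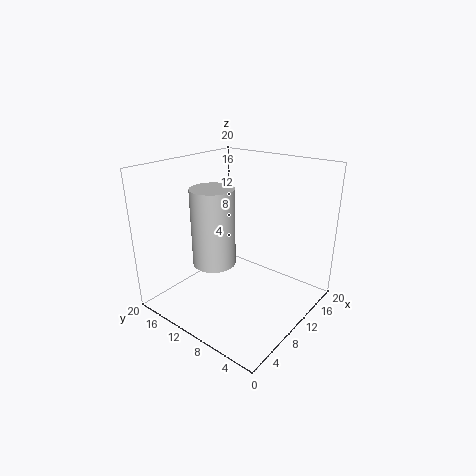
a = 3
b = 8
c = 10
t = 9
col = 'lightgray'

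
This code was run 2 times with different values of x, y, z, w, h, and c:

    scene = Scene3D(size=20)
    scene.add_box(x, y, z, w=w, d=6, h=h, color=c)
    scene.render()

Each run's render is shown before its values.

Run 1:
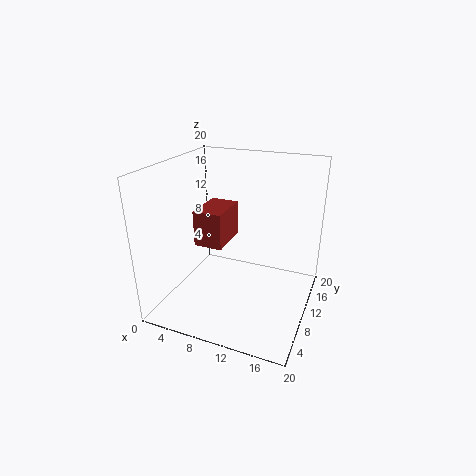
x = 4.5
y = 7.5
z = 9
w = 4
h = 5
c = 'brown'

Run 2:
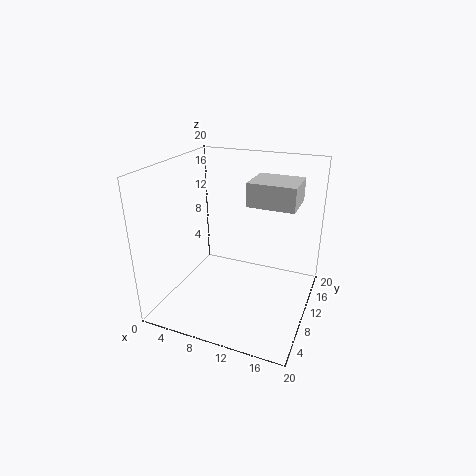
x = 10
y = 13
z = 13.5
w = 7
h = 3.5
c = 'lightgray'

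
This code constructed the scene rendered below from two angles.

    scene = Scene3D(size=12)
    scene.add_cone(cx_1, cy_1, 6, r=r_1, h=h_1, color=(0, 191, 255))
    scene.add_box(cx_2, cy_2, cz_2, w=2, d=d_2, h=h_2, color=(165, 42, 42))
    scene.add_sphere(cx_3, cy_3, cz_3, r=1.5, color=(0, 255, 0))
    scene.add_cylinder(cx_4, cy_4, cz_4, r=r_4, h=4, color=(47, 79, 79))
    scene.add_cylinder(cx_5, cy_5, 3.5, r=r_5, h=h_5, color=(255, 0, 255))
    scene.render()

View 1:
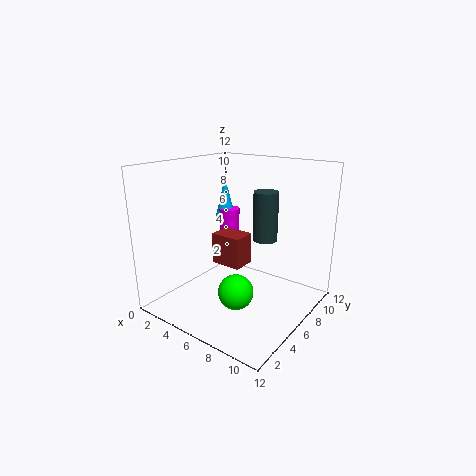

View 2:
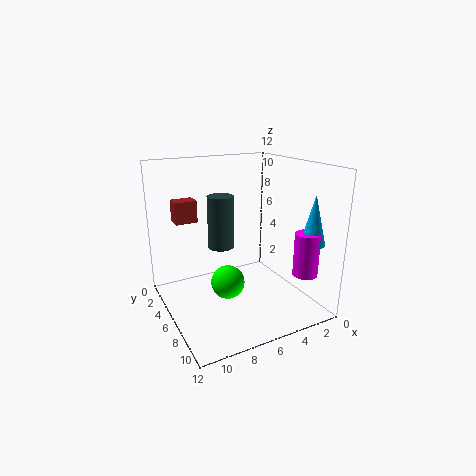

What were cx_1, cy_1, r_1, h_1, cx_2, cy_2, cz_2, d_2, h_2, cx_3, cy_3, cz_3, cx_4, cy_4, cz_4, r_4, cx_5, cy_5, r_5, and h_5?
cx_1 = 1.5
cy_1 = 10
r_1 = 1
h_1 = 4
cx_2 = 8
cy_2 = 0.5
cz_2 = 6.5
d_2 = 1.5
h_2 = 2
cx_3 = 6.5
cy_3 = 5
cz_3 = 1.5
cx_4 = 8
cy_4 = 7
cz_4 = 6
r_4 = 1
cx_5 = 2
cy_5 = 10
r_5 = 1
h_5 = 3.5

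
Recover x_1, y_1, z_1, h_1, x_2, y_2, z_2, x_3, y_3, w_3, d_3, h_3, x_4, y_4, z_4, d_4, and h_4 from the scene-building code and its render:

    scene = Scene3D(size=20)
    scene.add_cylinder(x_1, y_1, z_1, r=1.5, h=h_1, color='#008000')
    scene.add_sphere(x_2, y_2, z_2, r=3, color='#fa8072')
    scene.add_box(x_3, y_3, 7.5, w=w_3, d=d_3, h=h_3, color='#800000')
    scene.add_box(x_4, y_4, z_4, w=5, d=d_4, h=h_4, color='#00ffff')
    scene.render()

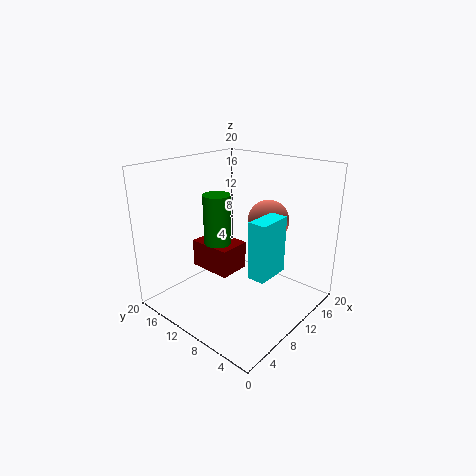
x_1 = 2.5
y_1 = 6.5
z_1 = 13
h_1 = 5.5
x_2 = 15
y_2 = 8.5
z_2 = 11.5
x_3 = 4
y_3 = 7
w_3 = 4
d_3 = 5.5
h_3 = 3.5
x_4 = 8.5
y_4 = 4.5
z_4 = 5.5
d_4 = 2.5
h_4 = 8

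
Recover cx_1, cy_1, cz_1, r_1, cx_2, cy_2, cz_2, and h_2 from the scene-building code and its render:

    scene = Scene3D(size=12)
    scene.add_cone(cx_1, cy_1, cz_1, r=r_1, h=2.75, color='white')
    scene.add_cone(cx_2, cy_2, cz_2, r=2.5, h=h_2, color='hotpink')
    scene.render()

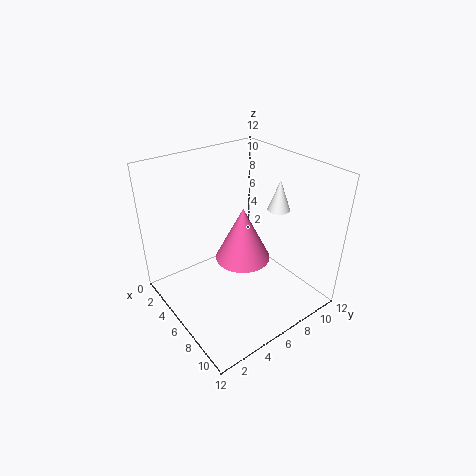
cx_1 = 6, cy_1 = 10.5, cz_1 = 7.25, r_1 = 1, cx_2 = 4.75, cy_2 = 7.5, cz_2 = 2.75, h_2 = 5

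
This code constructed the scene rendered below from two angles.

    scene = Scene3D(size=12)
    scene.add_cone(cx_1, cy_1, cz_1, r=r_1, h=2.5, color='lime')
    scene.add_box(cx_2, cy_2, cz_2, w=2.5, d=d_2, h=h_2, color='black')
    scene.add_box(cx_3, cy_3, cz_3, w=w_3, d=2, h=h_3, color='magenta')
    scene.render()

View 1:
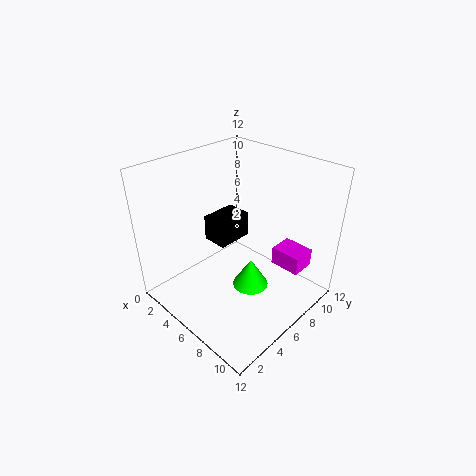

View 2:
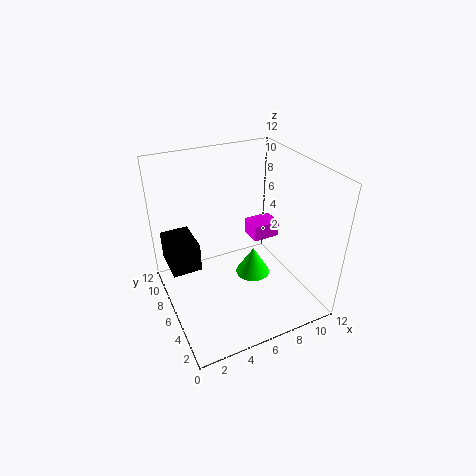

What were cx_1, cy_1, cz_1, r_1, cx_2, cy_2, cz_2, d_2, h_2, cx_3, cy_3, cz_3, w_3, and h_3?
cx_1 = 7.5
cy_1 = 6
cz_1 = 2
r_1 = 1.5
cx_2 = 0.5
cy_2 = 7
cz_2 = 3
d_2 = 3.5
h_2 = 2.5
cx_3 = 8.5
cy_3 = 7.5
cz_3 = 4
w_3 = 2.5
h_3 = 1.5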